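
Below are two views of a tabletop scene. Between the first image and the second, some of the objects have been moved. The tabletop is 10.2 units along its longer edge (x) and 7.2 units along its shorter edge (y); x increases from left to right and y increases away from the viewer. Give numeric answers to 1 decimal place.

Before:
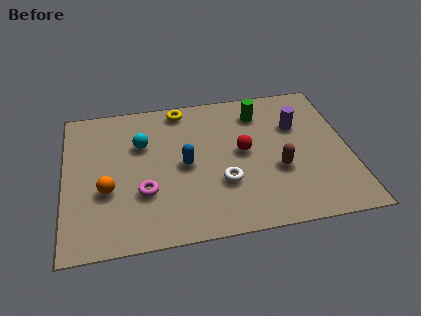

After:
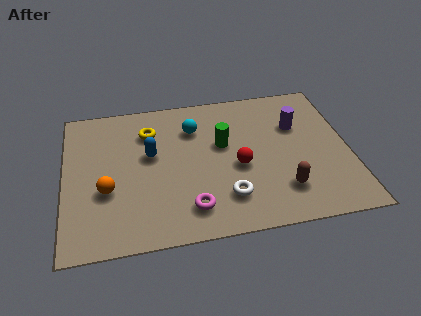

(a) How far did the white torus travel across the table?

0.7

The white torus moved from about (5.6, 2.4) to (5.7, 1.7), a distance of √(0.1² + 0.7²) ≈ 0.7.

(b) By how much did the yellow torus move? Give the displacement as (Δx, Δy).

(-1.2, -1.0)

The yellow torus was at about (4.3, 6.4) and moved to about (3.1, 5.4).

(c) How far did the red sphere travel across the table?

0.7

The red sphere moved from about (6.4, 3.8) to (6.2, 3.1), a distance of √(0.2² + 0.7²) ≈ 0.7.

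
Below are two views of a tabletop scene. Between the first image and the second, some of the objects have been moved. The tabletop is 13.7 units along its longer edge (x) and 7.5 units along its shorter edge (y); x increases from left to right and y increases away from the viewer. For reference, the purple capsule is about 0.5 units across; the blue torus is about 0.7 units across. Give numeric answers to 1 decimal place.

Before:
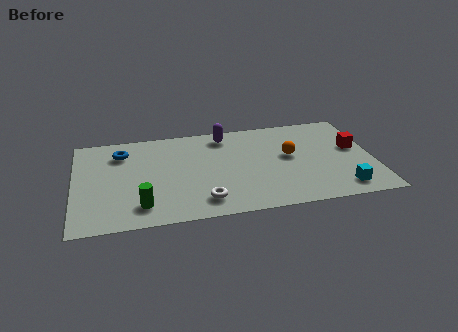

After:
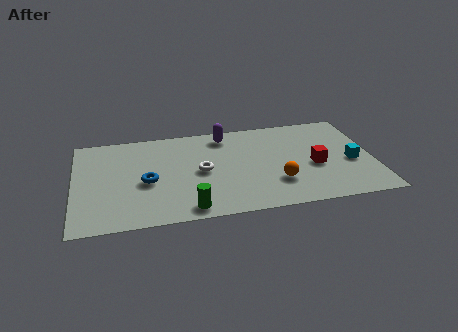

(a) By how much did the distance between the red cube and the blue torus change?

-3.1

They were about 10.8 units apart before and 7.7 after — 3.1 units closer together.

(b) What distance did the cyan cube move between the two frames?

2.1

The cyan cube was near (12.1, 1.2) before and (12.7, 3.2) after, so it travelled √(0.6² + 2.0²) ≈ 2.1 units.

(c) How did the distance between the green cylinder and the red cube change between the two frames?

-4.0

Before: roughly 10.3 units apart; after: 6.3. That's 4.0 units closer together.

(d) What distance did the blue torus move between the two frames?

2.7

The blue torus moved from about (2.2, 5.8) to (3.3, 3.3), a distance of √(1.1² + 2.5²) ≈ 2.7.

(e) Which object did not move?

the purple capsule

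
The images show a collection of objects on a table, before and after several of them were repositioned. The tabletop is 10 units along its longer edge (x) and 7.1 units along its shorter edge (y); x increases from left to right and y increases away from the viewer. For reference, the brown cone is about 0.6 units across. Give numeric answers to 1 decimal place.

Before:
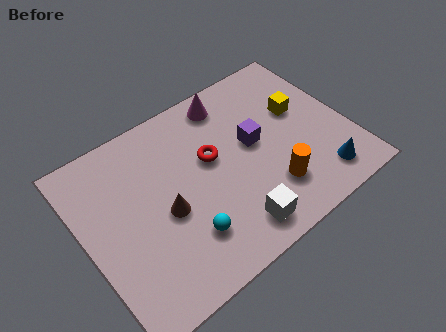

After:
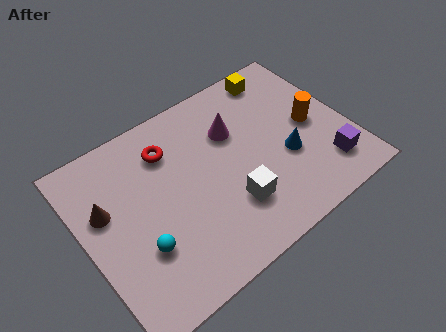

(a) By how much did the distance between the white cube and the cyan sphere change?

+1.6

The distance was about 1.8 in the first image and 3.4 in the second, so they moved 1.6 units further apart.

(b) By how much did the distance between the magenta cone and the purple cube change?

+2.1

The distance was about 2.3 in the first image and 4.4 in the second, so they moved 2.1 units further apart.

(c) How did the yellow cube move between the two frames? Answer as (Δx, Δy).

(-0.4, 1.9)

The yellow cube was at about (8.4, 4.3) and moved to about (8.0, 6.2).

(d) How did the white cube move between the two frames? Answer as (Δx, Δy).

(0.1, 0.9)

The white cube was at about (5.1, 1.1) and moved to about (5.2, 2.0).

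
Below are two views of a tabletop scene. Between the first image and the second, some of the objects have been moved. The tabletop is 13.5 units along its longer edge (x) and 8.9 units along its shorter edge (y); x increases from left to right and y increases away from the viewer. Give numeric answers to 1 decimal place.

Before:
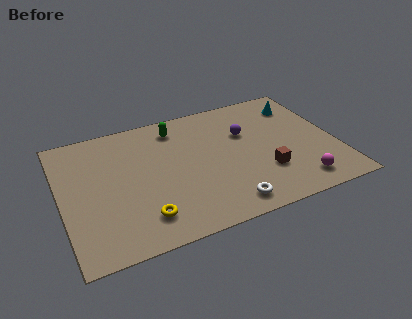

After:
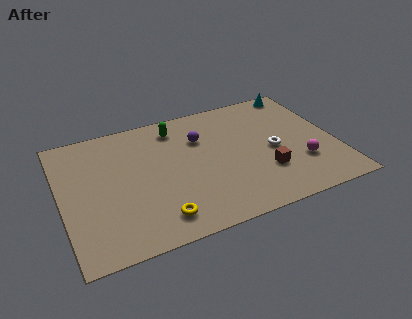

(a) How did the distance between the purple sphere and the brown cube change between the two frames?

+1.3

They were about 3.2 units apart before and 4.5 after — 1.3 units further apart.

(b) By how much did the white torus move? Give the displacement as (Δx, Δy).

(2.7, 2.9)

The white torus was at about (7.7, 1.2) and moved to about (10.4, 4.1).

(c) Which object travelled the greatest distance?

the white torus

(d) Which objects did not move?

the brown cube and the green capsule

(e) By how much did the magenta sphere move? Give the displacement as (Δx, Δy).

(0.3, 1.3)

From the two frames, the magenta sphere sits at roughly (11.3, 1.4) before and (11.6, 2.7) after.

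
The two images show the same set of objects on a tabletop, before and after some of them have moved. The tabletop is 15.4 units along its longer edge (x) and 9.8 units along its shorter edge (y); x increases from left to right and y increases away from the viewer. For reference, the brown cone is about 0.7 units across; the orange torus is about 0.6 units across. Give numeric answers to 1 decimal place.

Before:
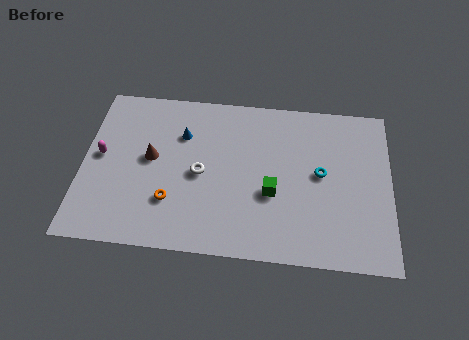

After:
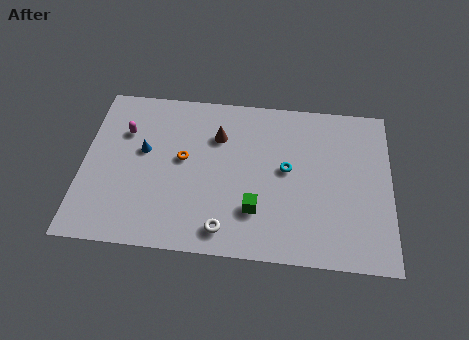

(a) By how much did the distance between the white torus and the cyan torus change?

-1.1

The distance was about 6.0 in the first image and 4.9 in the second, so they moved 1.1 units closer together.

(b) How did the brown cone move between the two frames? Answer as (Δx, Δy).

(3.3, 1.7)

The brown cone was at about (3.4, 5.3) and moved to about (6.7, 7.0).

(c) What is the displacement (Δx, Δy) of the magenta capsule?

(1.1, 1.6)

The magenta capsule was at about (0.9, 5.2) and moved to about (2.0, 6.8).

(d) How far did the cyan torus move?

1.7

From (11.9, 5.2) to (10.2, 5.3), the cyan torus covered √(1.7² + 0.1²) ≈ 1.7 units.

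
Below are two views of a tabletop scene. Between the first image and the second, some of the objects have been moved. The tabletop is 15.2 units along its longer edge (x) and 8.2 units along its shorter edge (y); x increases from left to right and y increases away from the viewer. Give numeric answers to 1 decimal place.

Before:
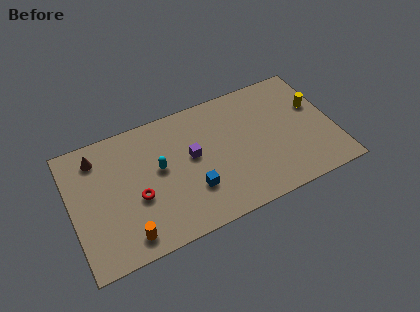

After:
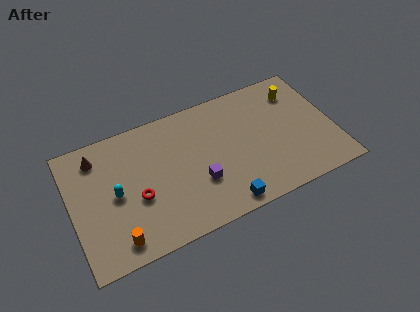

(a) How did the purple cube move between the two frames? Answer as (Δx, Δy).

(0.2, -1.8)

The purple cube was at about (7.0, 4.6) and moved to about (7.2, 2.8).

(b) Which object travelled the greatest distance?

the cyan capsule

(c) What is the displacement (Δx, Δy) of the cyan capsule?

(-2.6, -0.6)

From the two frames, the cyan capsule sits at roughly (5.1, 4.6) before and (2.5, 4.0) after.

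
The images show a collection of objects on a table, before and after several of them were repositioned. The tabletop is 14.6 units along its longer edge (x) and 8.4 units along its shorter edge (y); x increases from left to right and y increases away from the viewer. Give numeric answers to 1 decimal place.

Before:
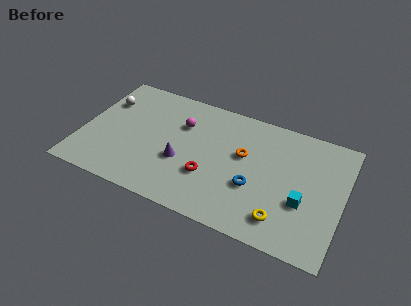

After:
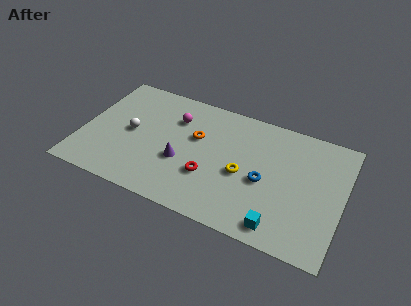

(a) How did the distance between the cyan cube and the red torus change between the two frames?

-0.8

They were about 5.2 units apart before and 4.4 after — 0.8 units closer together.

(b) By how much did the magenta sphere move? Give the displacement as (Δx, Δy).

(-0.4, 0.3)

The magenta sphere was at about (5.4, 5.8) and moved to about (5.0, 6.1).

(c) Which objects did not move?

the red torus and the purple cone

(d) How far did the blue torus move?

0.8

The blue torus was near (9.8, 3.1) before and (10.3, 3.7) after, so it travelled √(0.5² + 0.6²) ≈ 0.8 units.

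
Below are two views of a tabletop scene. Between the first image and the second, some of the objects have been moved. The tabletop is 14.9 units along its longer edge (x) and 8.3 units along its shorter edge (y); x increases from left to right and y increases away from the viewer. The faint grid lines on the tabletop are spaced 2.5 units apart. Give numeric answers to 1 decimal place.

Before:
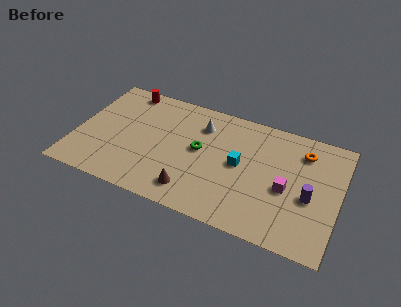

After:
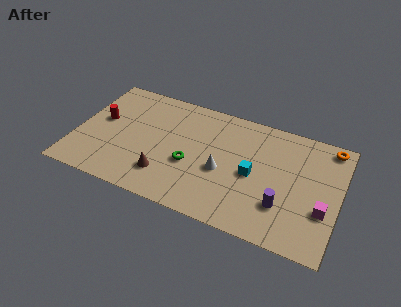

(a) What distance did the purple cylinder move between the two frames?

1.8

From (13.3, 3.5) to (11.9, 2.4), the purple cylinder covered √(1.4² + 1.1²) ≈ 1.8 units.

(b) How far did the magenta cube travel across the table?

2.2

The magenta cube was near (12.0, 3.6) before and (14.1, 2.9) after, so it travelled √(2.1² + 0.7²) ≈ 2.2 units.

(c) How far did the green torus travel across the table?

1.3

From (7.0, 4.5) to (6.6, 3.3), the green torus covered √(0.4² + 1.2²) ≈ 1.3 units.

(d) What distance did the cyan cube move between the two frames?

0.9

The cyan cube was near (9.3, 4.3) before and (10.1, 3.9) after, so it travelled √(0.8² + 0.4²) ≈ 0.9 units.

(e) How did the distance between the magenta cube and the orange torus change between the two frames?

+1.5

The distance was about 3.0 in the first image and 4.5 in the second, so they moved 1.5 units further apart.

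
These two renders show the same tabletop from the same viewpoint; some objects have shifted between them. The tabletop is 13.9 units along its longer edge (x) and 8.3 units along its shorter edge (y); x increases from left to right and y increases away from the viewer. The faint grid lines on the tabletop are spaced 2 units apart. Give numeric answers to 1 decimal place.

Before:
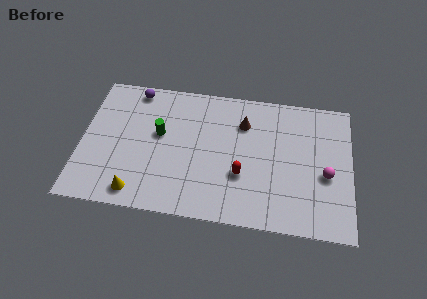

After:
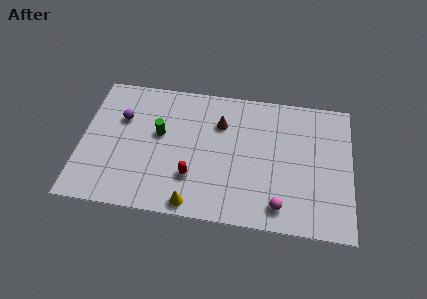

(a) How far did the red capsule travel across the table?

2.5

The red capsule moved from about (8.3, 2.9) to (5.8, 2.4), a distance of √(2.5² + 0.5²) ≈ 2.5.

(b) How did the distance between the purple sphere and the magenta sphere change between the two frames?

-1.4

Before: roughly 10.7 units apart; after: 9.3. That's 1.4 units closer together.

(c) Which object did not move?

the green cylinder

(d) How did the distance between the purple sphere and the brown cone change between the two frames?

-0.7

The distance was about 5.8 in the first image and 5.1 in the second, so they moved 0.7 units closer together.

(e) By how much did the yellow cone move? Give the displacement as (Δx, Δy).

(2.9, -0.3)

The yellow cone started near (3.0, 1.1) and ended near (5.9, 0.8).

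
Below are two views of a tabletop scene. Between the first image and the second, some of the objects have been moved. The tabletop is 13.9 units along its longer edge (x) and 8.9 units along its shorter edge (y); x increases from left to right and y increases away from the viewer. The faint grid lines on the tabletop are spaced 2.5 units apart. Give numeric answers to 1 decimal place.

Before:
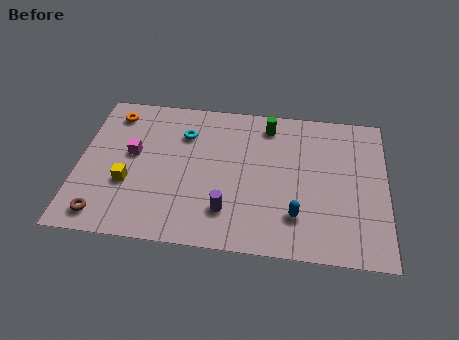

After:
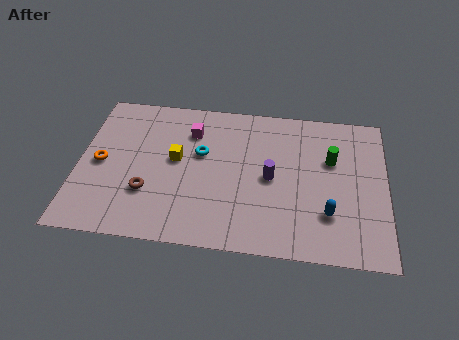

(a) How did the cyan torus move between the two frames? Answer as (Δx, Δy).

(0.8, -1.1)

From the two frames, the cyan torus sits at roughly (4.7, 6.5) before and (5.5, 5.4) after.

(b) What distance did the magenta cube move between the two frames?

3.1

The magenta cube was near (2.4, 5.0) before and (5.0, 6.7) after, so it travelled √(2.6² + 1.7²) ≈ 3.1 units.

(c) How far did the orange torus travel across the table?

3.1

The orange torus was near (1.4, 7.4) before and (1.0, 4.3) after, so it travelled √(0.4² + 3.1²) ≈ 3.1 units.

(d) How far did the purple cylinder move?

2.9

The purple cylinder moved from about (6.8, 2.1) to (8.7, 4.3), a distance of √(1.9² + 2.2²) ≈ 2.9.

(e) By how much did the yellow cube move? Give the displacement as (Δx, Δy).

(2.1, 1.7)

From the two frames, the yellow cube sits at roughly (2.3, 3.2) before and (4.4, 4.9) after.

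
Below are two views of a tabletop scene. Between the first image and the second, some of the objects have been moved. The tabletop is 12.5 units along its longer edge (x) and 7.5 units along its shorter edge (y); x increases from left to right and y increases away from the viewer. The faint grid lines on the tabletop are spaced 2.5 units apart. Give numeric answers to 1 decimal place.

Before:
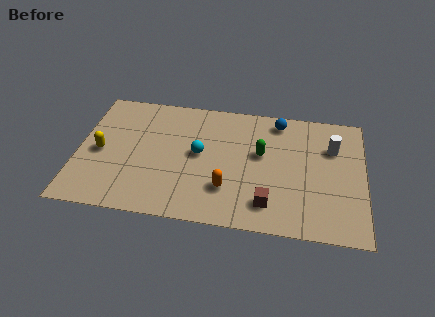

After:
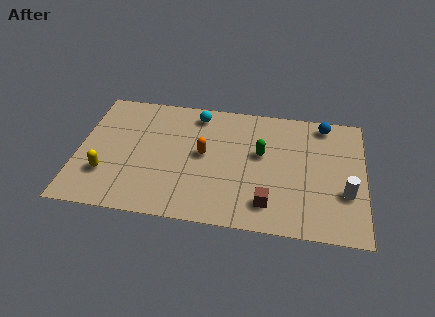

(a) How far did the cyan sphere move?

2.4

The cyan sphere moved from about (5.3, 4.0) to (5.1, 6.4), a distance of √(0.2² + 2.4²) ≈ 2.4.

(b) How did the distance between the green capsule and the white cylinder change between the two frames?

+0.9

The distance was about 3.2 in the first image and 4.1 in the second, so they moved 0.9 units further apart.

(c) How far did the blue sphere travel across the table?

2.0

The blue sphere was near (8.7, 6.5) before and (10.7, 6.6) after, so it travelled √(2.0² + 0.1²) ≈ 2.0 units.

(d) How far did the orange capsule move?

2.2

The orange capsule was near (6.6, 2.1) before and (5.5, 4.0) after, so it travelled √(1.1² + 1.9²) ≈ 2.2 units.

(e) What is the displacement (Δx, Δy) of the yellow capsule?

(0.3, -1.3)

From the two frames, the yellow capsule sits at roughly (1.0, 3.5) before and (1.3, 2.2) after.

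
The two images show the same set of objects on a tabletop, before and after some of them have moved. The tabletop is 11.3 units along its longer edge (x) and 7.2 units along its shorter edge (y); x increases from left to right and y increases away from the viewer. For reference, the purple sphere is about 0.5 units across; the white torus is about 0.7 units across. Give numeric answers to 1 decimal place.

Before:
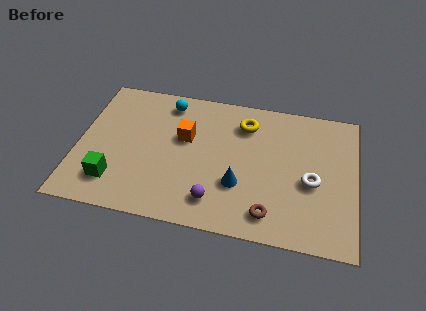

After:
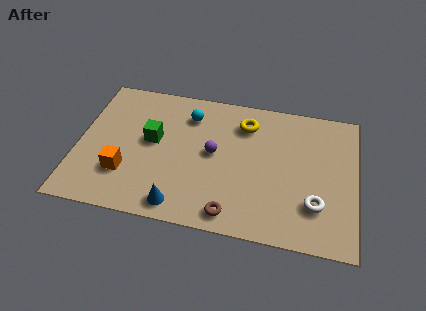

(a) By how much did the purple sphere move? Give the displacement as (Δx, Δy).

(-0.2, 2.4)

The purple sphere started near (5.7, 1.4) and ended near (5.5, 3.8).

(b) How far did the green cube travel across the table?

2.8

From (1.6, 1.6) to (3.0, 4.0), the green cube covered √(1.4² + 2.4²) ≈ 2.8 units.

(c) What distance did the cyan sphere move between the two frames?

1.0

The cyan sphere was near (3.5, 6.1) before and (4.4, 5.6) after, so it travelled √(0.9² + 0.5²) ≈ 1.0 units.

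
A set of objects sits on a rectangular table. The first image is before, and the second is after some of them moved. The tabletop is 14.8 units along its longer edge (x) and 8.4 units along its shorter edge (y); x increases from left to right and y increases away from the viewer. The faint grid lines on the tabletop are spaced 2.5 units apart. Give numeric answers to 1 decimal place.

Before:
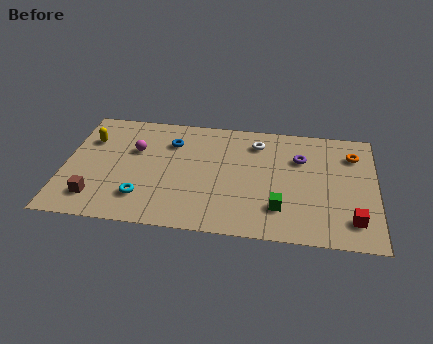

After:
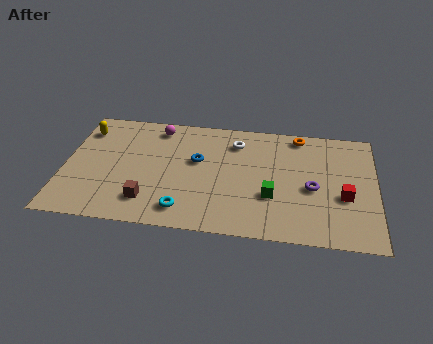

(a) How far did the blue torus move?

1.8

The blue torus moved from about (5.0, 6.2) to (6.3, 5.0), a distance of √(1.3² + 1.2²) ≈ 1.8.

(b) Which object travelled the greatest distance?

the orange torus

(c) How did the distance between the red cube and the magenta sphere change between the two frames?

-1.2

The distance was about 11.0 in the first image and 9.8 in the second, so they moved 1.2 units closer together.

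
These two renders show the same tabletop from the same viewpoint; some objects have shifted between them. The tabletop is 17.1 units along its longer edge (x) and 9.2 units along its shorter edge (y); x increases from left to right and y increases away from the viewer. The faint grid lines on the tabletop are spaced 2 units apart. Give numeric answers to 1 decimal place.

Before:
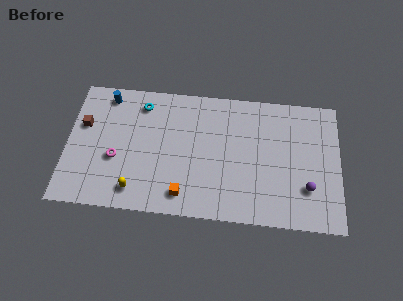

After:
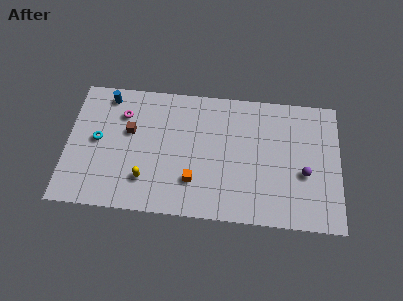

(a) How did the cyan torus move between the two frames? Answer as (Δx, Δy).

(-2.7, -2.8)

The cyan torus was at about (4.6, 7.6) and moved to about (1.9, 4.8).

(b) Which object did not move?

the blue cylinder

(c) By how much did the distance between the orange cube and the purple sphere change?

-0.8

Before: roughly 7.8 units apart; after: 7.0. That's 0.8 units closer together.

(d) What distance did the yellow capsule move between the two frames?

1.0

From (4.4, 1.5) to (5.0, 2.3), the yellow capsule covered √(0.6² + 0.8²) ≈ 1.0 units.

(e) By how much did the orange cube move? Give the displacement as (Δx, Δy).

(0.6, 1.0)

The orange cube was at about (7.4, 1.5) and moved to about (8.0, 2.5).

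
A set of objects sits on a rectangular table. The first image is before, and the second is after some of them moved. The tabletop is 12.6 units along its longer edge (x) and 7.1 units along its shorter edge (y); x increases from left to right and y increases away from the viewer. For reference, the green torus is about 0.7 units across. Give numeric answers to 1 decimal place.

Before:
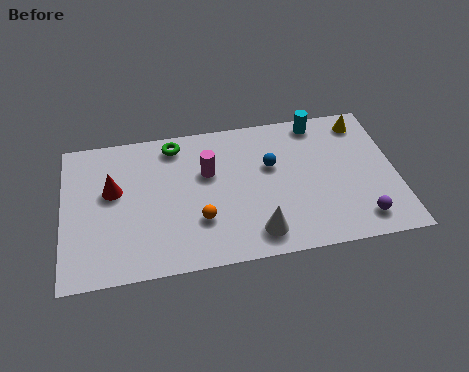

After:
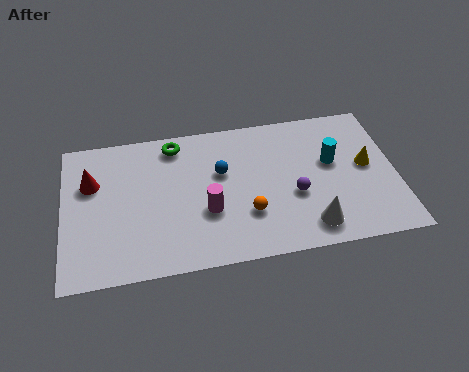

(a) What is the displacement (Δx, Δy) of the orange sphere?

(1.8, 0.0)

The orange sphere started near (5.1, 2.2) and ended near (6.9, 2.2).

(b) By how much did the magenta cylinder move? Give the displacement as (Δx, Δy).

(-0.1, -1.9)

The magenta cylinder started near (5.5, 4.5) and ended near (5.4, 2.6).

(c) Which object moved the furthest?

the purple sphere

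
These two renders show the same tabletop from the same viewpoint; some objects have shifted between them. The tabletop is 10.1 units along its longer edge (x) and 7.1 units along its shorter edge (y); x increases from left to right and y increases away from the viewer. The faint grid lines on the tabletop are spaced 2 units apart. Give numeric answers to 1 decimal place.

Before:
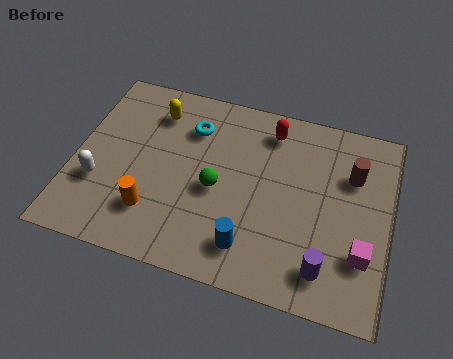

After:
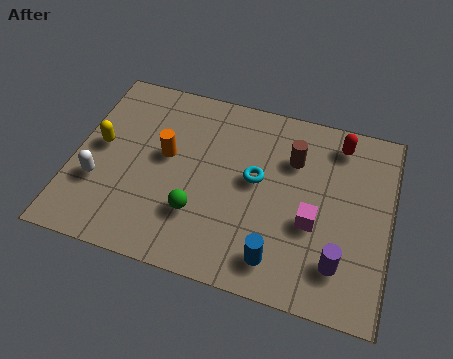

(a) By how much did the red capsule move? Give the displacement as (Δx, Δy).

(2.2, 0.1)

The red capsule was at about (6.1, 5.9) and moved to about (8.3, 6.0).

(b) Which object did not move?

the white capsule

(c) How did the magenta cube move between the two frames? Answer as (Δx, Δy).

(-1.6, 0.7)

The magenta cube started near (9.3, 2.1) and ended near (7.7, 2.8).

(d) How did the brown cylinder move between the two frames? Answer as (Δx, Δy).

(-1.9, 0.1)

From the two frames, the brown cylinder sits at roughly (8.8, 4.9) before and (6.9, 5.0) after.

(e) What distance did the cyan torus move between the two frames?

2.6

The cyan torus was near (3.6, 5.3) before and (5.8, 3.9) after, so it travelled √(2.2² + 1.4²) ≈ 2.6 units.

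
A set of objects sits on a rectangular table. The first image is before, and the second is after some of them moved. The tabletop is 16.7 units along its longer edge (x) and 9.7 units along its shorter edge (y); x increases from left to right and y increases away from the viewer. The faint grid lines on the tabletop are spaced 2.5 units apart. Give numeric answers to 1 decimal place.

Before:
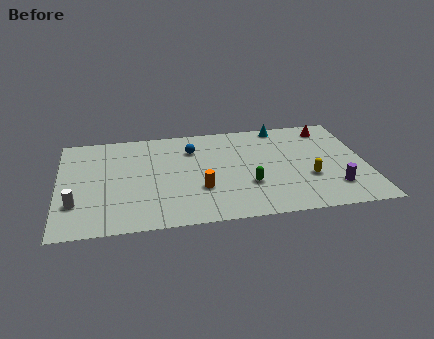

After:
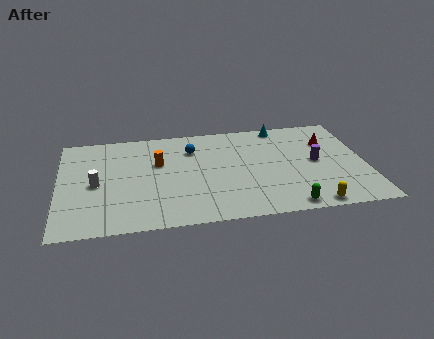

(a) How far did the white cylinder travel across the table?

2.0

The white cylinder moved from about (0.9, 2.8) to (2.0, 4.5), a distance of √(1.1² + 1.7²) ≈ 2.0.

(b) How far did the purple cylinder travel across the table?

2.7

The purple cylinder was near (14.8, 2.3) before and (14.0, 4.9) after, so it travelled √(0.8² + 2.6²) ≈ 2.7 units.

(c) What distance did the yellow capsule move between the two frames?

2.6

The yellow capsule was near (13.5, 3.4) before and (13.5, 0.8) after, so it travelled √(0.0² + 2.6²) ≈ 2.6 units.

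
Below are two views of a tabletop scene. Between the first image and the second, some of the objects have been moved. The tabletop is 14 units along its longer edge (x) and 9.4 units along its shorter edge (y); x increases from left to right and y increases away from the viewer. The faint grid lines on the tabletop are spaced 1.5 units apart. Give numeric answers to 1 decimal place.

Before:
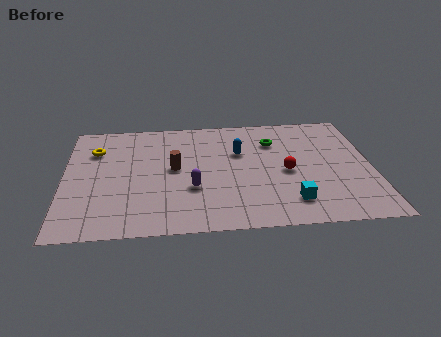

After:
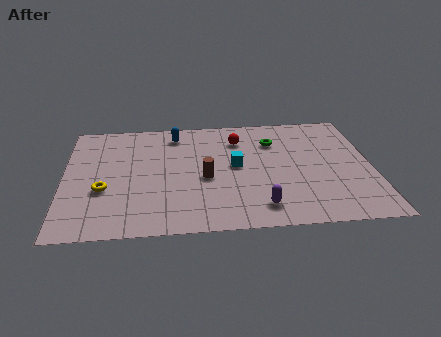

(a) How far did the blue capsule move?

3.4

The blue capsule moved from about (8.0, 6.1) to (5.1, 7.9), a distance of √(2.9² + 1.8²) ≈ 3.4.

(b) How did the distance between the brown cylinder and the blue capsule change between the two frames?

+0.8

The distance was about 3.2 in the first image and 4.0 in the second, so they moved 0.8 units further apart.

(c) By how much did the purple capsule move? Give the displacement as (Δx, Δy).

(3.0, -1.7)

The purple capsule was at about (5.8, 3.3) and moved to about (8.8, 1.6).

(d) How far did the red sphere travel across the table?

3.6

From (10.1, 4.3) to (8.0, 7.2), the red sphere covered √(2.1² + 2.9²) ≈ 3.6 units.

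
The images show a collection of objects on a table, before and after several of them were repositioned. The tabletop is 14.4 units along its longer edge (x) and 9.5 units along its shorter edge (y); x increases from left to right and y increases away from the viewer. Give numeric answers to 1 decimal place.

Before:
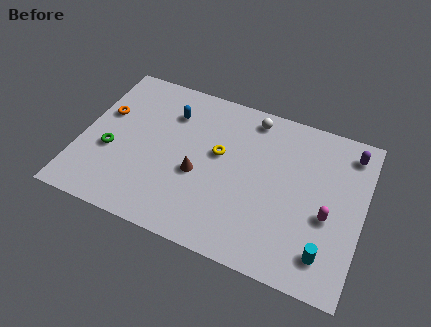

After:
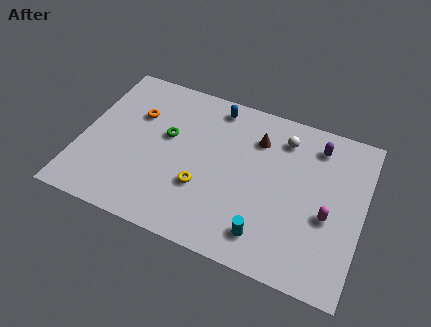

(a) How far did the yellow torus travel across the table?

2.4

The yellow torus moved from about (7.0, 5.5) to (6.4, 3.2), a distance of √(0.6² + 2.3²) ≈ 2.4.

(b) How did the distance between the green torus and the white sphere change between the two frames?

-2.1

Before: roughly 8.2 units apart; after: 6.1. That's 2.1 units closer together.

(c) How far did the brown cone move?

4.2

The brown cone was near (6.1, 3.9) before and (8.8, 7.1) after, so it travelled √(2.7² + 3.2²) ≈ 4.2 units.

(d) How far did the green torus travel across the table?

3.3

The green torus was near (1.6, 3.7) before and (4.3, 5.6) after, so it travelled √(2.7² + 1.9²) ≈ 3.3 units.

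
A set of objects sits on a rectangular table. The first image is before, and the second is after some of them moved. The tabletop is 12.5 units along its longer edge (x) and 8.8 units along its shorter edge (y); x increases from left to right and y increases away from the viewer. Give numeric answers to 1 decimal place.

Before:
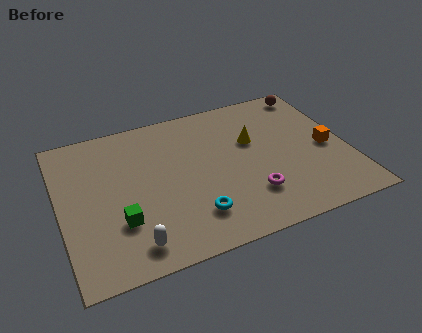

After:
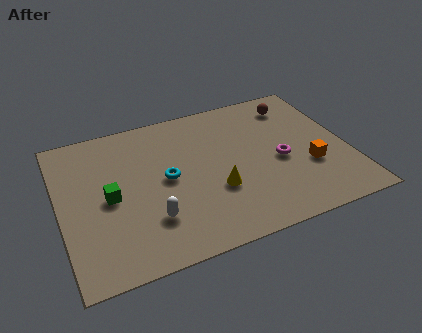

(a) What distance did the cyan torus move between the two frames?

2.7

From (5.5, 2.0) to (4.6, 4.5), the cyan torus covered √(0.9² + 2.5²) ≈ 2.7 units.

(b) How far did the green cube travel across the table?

1.5

The green cube moved from about (2.4, 2.7) to (2.1, 4.2), a distance of √(0.3² + 1.5²) ≈ 1.5.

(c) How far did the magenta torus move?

2.2

The magenta torus moved from about (8.0, 2.3) to (9.5, 3.9), a distance of √(1.5² + 1.6²) ≈ 2.2.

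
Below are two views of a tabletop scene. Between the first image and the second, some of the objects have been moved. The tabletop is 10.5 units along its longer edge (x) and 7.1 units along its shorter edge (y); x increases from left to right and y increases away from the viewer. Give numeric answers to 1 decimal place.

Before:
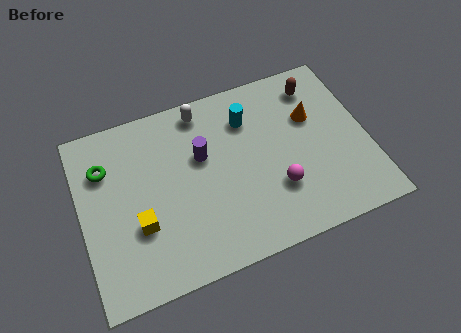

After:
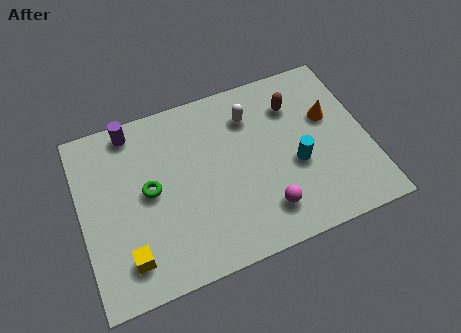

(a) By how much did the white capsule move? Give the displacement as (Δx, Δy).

(1.7, -0.8)

The white capsule started near (4.7, 6.2) and ended near (6.4, 5.4).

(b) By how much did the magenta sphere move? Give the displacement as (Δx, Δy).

(-0.5, -0.7)

The magenta sphere was at about (7.0, 2.2) and moved to about (6.5, 1.5).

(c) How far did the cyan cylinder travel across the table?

2.8

The cyan cylinder moved from about (6.3, 5.3) to (7.8, 2.9), a distance of √(1.5² + 2.4²) ≈ 2.8.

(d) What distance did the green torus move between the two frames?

2.1

The green torus was near (1.0, 5.1) before and (2.5, 3.7) after, so it travelled √(1.5² + 1.4²) ≈ 2.1 units.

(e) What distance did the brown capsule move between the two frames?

1.0

The brown capsule moved from about (8.9, 5.8) to (8.0, 5.3), a distance of √(0.9² + 0.5²) ≈ 1.0.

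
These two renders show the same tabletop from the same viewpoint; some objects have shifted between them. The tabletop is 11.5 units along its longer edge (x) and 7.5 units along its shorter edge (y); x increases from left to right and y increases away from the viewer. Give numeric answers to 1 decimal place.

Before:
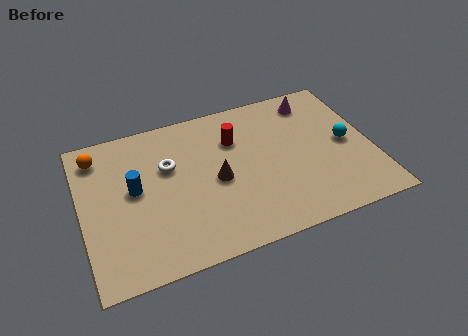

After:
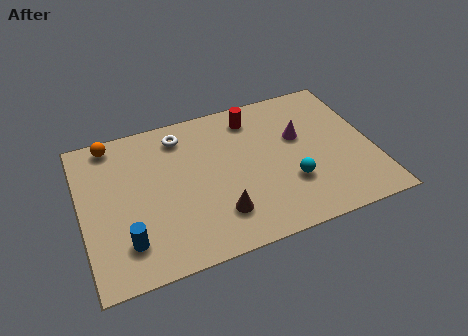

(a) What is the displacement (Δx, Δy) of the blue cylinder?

(-0.5, -2.4)

From the two frames, the blue cylinder sits at roughly (2.1, 4.1) before and (1.6, 1.7) after.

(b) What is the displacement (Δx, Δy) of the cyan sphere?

(-2.4, -1.3)

The cyan sphere was at about (10.5, 3.7) and moved to about (8.1, 2.4).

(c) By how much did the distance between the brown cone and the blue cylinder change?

+0.3

The distance was about 3.3 in the first image and 3.6 in the second, so they moved 0.3 units further apart.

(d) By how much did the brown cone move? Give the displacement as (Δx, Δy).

(-0.1, -1.7)

From the two frames, the brown cone sits at roughly (5.3, 3.5) before and (5.2, 1.8) after.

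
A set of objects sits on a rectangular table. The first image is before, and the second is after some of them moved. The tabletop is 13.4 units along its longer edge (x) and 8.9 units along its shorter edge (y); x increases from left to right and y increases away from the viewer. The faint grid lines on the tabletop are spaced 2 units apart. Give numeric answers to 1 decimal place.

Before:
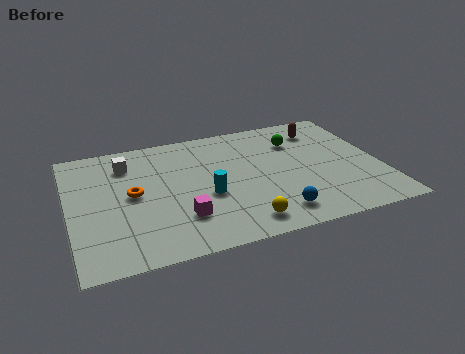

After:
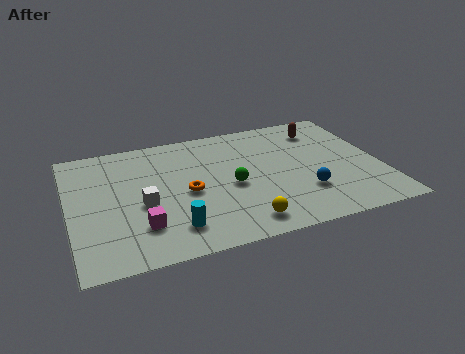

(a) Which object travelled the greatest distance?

the green sphere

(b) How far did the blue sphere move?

1.8

The blue sphere was near (8.5, 1.5) before and (9.9, 2.6) after, so it travelled √(1.4² + 1.1²) ≈ 1.8 units.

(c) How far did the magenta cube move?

1.7

From (4.6, 2.4) to (2.9, 2.3), the magenta cube covered √(1.7² + 0.1²) ≈ 1.7 units.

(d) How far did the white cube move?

3.1

The white cube was near (2.6, 6.9) before and (3.1, 3.8) after, so it travelled √(0.5² + 3.1²) ≈ 3.1 units.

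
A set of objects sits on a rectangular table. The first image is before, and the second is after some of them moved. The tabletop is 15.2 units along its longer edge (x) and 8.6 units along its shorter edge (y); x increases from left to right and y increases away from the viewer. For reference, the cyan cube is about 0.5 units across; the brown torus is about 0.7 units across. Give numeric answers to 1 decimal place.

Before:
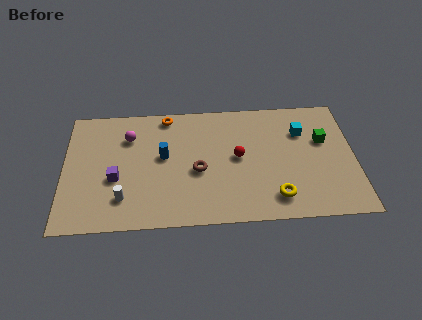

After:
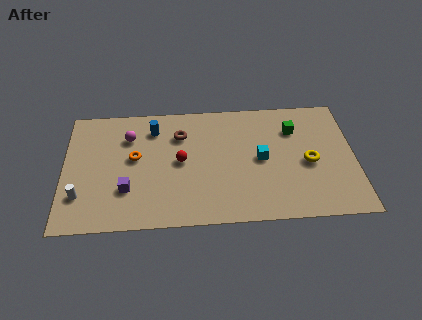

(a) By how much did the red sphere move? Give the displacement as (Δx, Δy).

(-3.0, -0.1)

From the two frames, the red sphere sits at roughly (9.1, 4.5) before and (6.1, 4.4) after.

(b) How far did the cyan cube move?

2.8

From (12.5, 6.1) to (10.3, 4.3), the cyan cube covered √(2.2² + 1.8²) ≈ 2.8 units.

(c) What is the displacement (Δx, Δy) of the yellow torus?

(1.8, 2.3)

From the two frames, the yellow torus sits at roughly (11.0, 1.6) before and (12.8, 3.9) after.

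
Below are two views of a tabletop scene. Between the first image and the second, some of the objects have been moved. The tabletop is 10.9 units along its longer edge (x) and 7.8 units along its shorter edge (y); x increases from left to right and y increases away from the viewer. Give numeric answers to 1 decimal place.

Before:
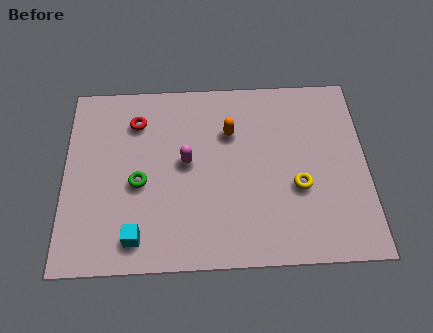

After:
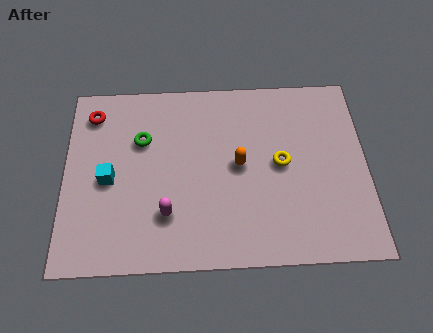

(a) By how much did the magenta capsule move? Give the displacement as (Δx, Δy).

(-0.7, -2.1)

From the two frames, the magenta capsule sits at roughly (4.4, 4.2) before and (3.7, 2.1) after.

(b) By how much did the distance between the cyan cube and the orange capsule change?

-0.7

Before: roughly 5.4 units apart; after: 4.7. That's 0.7 units closer together.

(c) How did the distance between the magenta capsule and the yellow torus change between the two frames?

+0.3

The distance was about 4.2 in the first image and 4.5 in the second, so they moved 0.3 units further apart.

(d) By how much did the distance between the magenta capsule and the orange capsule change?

+1.2

They were about 2.0 units apart before and 3.2 after — 1.2 units further apart.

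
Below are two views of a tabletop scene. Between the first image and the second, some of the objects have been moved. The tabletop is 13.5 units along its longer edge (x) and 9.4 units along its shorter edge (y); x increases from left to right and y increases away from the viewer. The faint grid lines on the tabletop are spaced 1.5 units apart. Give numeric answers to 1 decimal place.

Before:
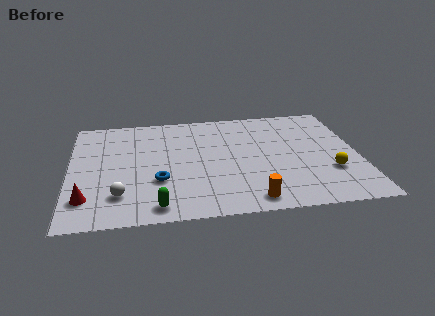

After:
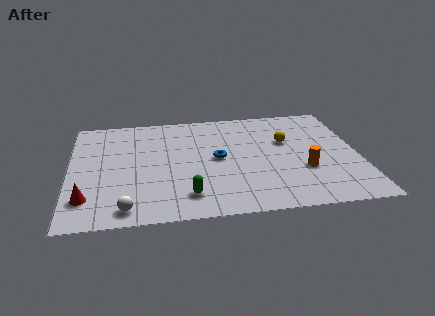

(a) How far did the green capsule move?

1.6

From (4.0, 1.1) to (5.4, 1.8), the green capsule covered √(1.4² + 0.7²) ≈ 1.6 units.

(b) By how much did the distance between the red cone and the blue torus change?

+3.2

The distance was about 3.5 in the first image and 6.7 in the second, so they moved 3.2 units further apart.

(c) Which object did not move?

the red cone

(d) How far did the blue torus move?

3.2

The blue torus moved from about (4.1, 3.2) to (6.9, 4.8), a distance of √(2.8² + 1.6²) ≈ 3.2.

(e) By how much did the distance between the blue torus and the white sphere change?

+3.6

The distance was about 2.1 in the first image and 5.7 in the second, so they moved 3.6 units further apart.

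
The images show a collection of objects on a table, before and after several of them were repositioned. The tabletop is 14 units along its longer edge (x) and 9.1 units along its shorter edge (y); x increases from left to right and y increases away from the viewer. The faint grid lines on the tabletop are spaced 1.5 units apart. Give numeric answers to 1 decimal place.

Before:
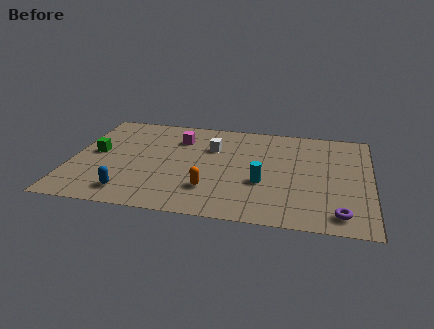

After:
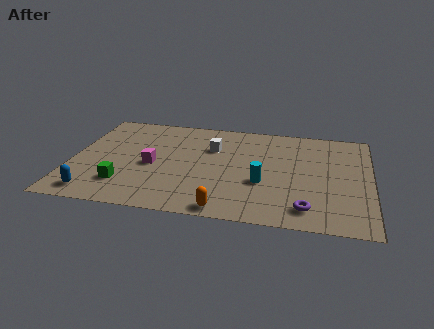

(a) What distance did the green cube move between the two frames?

3.0

The green cube was near (1.1, 4.8) before and (2.6, 2.2) after, so it travelled √(1.5² + 2.6²) ≈ 3.0 units.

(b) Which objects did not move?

the white cube and the cyan cylinder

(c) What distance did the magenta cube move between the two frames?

2.9

The magenta cube was near (4.9, 6.8) before and (3.8, 4.1) after, so it travelled √(1.1² + 2.7²) ≈ 2.9 units.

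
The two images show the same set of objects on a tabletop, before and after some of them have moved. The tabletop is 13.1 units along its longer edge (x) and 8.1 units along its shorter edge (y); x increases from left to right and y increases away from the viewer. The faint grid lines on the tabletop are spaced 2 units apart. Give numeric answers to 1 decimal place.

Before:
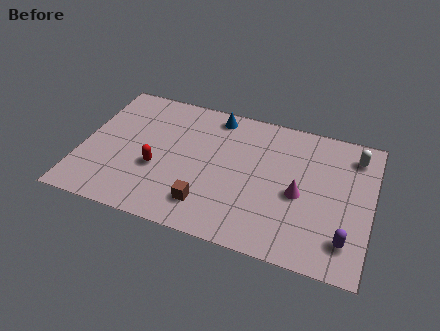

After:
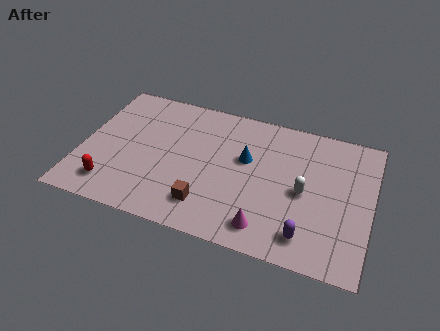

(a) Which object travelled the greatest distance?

the white capsule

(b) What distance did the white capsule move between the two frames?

3.5

The white capsule moved from about (12.2, 6.6) to (10.1, 3.8), a distance of √(2.1² + 2.8²) ≈ 3.5.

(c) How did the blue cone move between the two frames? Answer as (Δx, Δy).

(1.6, -2.2)

The blue cone started near (5.8, 7.1) and ended near (7.4, 4.9).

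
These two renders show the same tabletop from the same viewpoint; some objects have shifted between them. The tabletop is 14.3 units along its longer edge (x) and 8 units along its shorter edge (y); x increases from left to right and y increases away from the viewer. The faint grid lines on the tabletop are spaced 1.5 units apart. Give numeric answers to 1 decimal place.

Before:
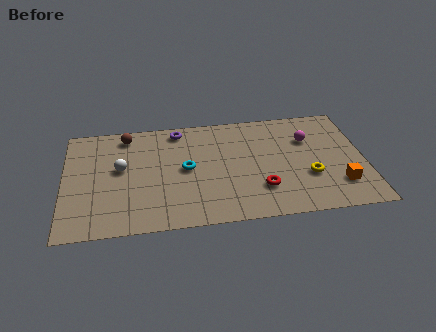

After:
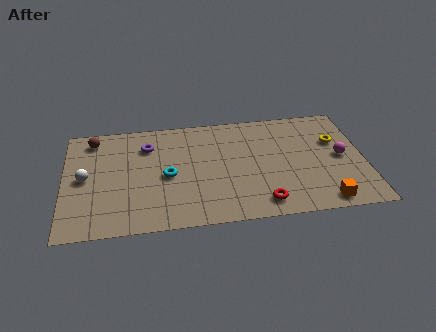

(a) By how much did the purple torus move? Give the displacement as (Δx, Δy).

(-1.5, -1.0)

The purple torus was at about (5.5, 7.0) and moved to about (4.0, 6.0).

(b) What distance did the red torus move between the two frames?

1.0

From (9.3, 2.2) to (9.3, 1.2), the red torus covered √(0.0² + 1.0²) ≈ 1.0 units.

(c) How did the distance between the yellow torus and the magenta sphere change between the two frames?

-1.5

The distance was about 2.7 in the first image and 1.2 in the second, so they moved 1.5 units closer together.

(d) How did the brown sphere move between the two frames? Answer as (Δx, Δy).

(-1.6, -0.1)

The brown sphere started near (3.0, 6.9) and ended near (1.4, 6.8).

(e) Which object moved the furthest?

the yellow torus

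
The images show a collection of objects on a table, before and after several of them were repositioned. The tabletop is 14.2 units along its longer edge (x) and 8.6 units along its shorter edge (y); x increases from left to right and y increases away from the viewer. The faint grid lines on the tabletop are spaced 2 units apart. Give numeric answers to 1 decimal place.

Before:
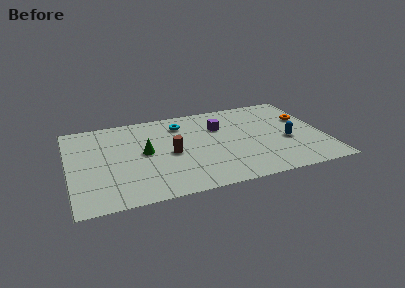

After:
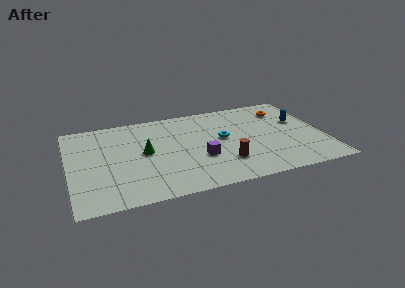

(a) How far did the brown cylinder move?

3.4

From (5.6, 4.0) to (8.5, 2.3), the brown cylinder covered √(2.9² + 1.7²) ≈ 3.4 units.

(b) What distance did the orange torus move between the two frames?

1.6

From (13.3, 5.5) to (12.3, 6.7), the orange torus covered √(1.0² + 1.2²) ≈ 1.6 units.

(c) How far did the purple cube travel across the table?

3.1

The purple cube moved from about (8.5, 5.9) to (7.2, 3.1), a distance of √(1.3² + 2.8²) ≈ 3.1.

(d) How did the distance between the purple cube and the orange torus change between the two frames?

+1.4

They were about 4.8 units apart before and 6.2 after — 1.4 units further apart.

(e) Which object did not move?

the green cone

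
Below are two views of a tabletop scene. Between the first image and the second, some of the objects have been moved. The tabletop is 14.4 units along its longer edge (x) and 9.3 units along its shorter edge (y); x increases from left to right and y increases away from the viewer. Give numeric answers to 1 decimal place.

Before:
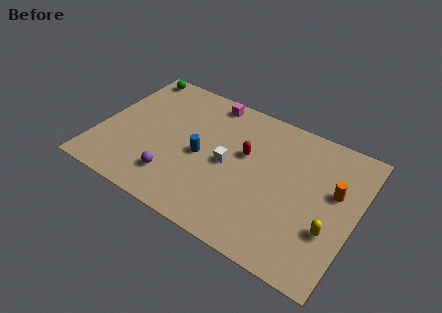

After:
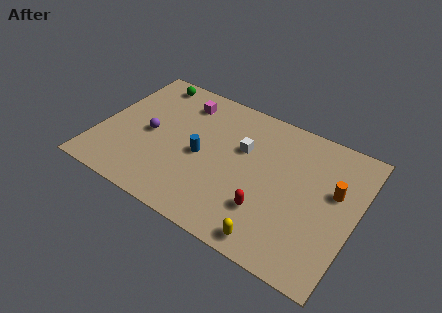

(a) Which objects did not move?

the blue cylinder and the orange cylinder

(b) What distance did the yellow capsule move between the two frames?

3.5

The yellow capsule was near (13.2, 3.1) before and (10.4, 1.0) after, so it travelled √(2.8² + 2.1²) ≈ 3.5 units.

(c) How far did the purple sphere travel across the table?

2.9

The purple sphere was near (4.6, 2.1) before and (2.8, 4.4) after, so it travelled √(1.8² + 2.3²) ≈ 2.9 units.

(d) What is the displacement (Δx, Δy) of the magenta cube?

(-1.4, -0.8)

The magenta cube started near (5.6, 8.3) and ended near (4.2, 7.5).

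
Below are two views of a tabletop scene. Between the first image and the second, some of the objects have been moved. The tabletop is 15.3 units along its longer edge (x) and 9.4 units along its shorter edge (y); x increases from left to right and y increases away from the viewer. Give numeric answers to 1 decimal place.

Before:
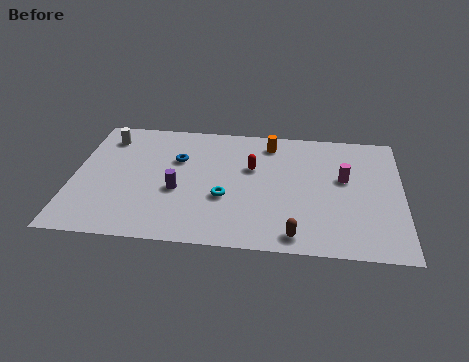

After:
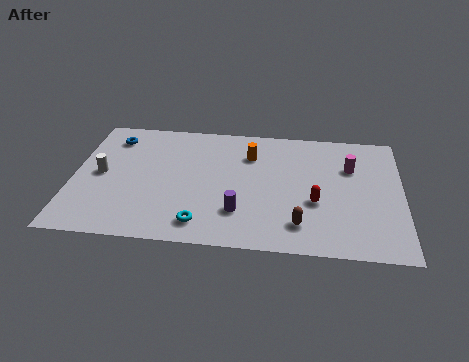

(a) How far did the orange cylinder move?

1.3

The orange cylinder moved from about (9.1, 7.9) to (8.2, 6.9), a distance of √(0.9² + 1.0²) ≈ 1.3.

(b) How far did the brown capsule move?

0.8

From (10.4, 1.1) to (10.6, 1.9), the brown capsule covered √(0.2² + 0.8²) ≈ 0.8 units.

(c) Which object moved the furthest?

the red capsule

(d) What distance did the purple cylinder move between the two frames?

3.2

The purple cylinder was near (4.9, 3.8) before and (7.8, 2.5) after, so it travelled √(2.9² + 1.3²) ≈ 3.2 units.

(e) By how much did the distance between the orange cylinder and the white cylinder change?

-0.5

Before: roughly 7.7 units apart; after: 7.2. That's 0.5 units closer together.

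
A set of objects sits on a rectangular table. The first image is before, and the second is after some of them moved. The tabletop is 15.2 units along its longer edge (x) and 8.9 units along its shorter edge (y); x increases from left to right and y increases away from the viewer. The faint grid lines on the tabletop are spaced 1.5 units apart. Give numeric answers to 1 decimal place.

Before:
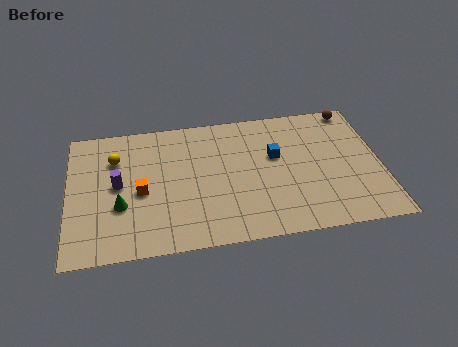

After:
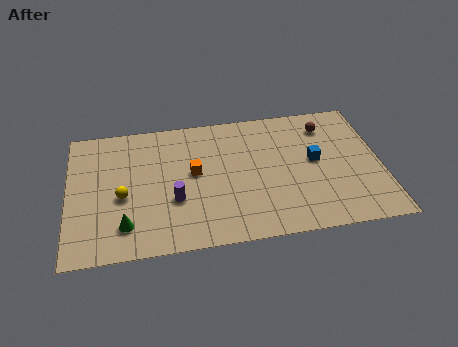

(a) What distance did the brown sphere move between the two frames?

1.7

The brown sphere was near (14.1, 8.1) before and (12.7, 7.1) after, so it travelled √(1.4² + 1.0²) ≈ 1.7 units.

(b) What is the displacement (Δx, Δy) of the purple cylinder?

(2.7, -1.4)

From the two frames, the purple cylinder sits at roughly (2.4, 4.6) before and (5.1, 3.2) after.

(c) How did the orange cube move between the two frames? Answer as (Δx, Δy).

(2.6, 0.9)

The orange cube was at about (3.5, 4.0) and moved to about (6.1, 4.9).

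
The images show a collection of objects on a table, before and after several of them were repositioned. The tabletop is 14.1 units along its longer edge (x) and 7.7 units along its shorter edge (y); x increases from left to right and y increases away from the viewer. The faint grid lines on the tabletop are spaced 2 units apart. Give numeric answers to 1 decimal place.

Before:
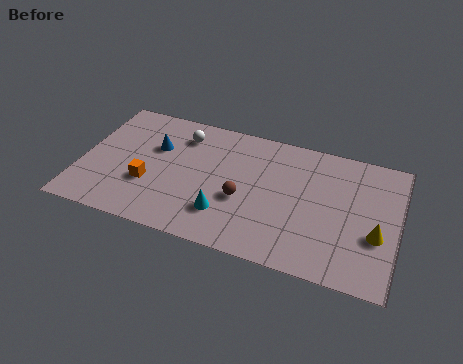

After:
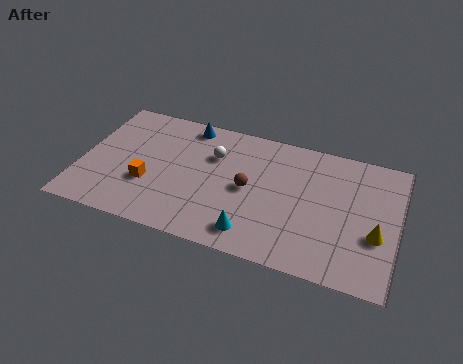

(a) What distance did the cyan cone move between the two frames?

1.5

The cyan cone was near (6.6, 2.0) before and (7.9, 1.3) after, so it travelled √(1.3² + 0.7²) ≈ 1.5 units.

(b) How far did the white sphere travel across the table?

1.7

From (4.3, 6.1) to (5.8, 5.3), the white sphere covered √(1.5² + 0.8²) ≈ 1.7 units.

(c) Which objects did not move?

the yellow cone and the orange cube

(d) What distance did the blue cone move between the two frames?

2.2

The blue cone moved from about (3.2, 5.0) to (4.5, 6.8), a distance of √(1.3² + 1.8²) ≈ 2.2.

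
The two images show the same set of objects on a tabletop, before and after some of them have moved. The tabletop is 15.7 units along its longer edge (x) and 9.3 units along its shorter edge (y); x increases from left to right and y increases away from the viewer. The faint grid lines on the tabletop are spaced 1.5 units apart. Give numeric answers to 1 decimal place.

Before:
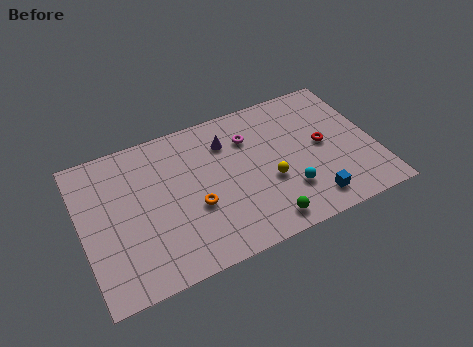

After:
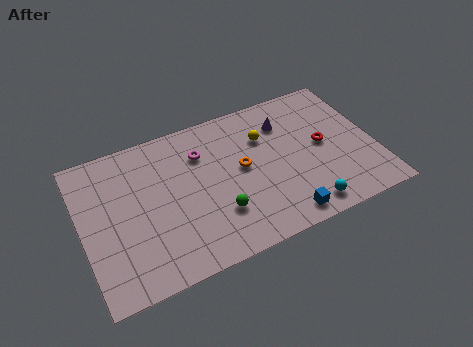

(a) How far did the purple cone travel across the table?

3.2

From (8.0, 7.0) to (11.2, 7.0), the purple cone covered √(3.2² + 0.0²) ≈ 3.2 units.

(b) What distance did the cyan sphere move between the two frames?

1.6

The cyan sphere moved from about (10.8, 2.6) to (11.5, 1.2), a distance of √(0.7² + 1.4²) ≈ 1.6.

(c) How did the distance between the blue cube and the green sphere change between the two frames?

+1.1

The distance was about 2.6 in the first image and 3.7 in the second, so they moved 1.1 units further apart.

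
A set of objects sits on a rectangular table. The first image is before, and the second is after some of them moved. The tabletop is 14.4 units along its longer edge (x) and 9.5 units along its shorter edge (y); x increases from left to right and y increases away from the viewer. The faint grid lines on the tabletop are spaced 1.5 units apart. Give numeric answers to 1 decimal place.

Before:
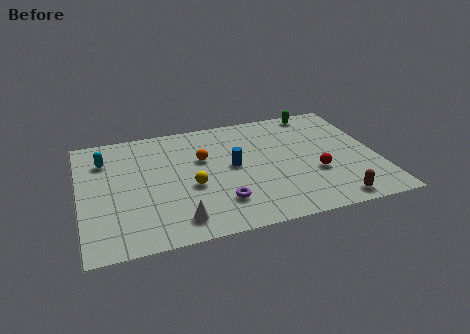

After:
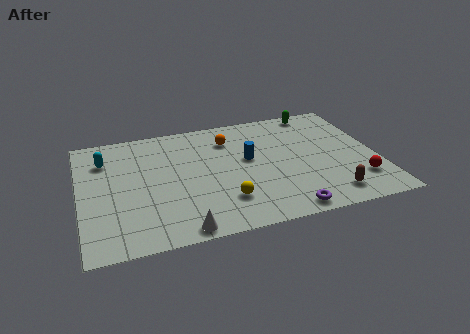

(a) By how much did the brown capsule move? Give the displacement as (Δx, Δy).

(-0.1, 0.5)

The brown capsule started near (11.9, 1.0) and ended near (11.8, 1.5).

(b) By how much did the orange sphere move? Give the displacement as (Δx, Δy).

(1.4, 1.3)

From the two frames, the orange sphere sits at roughly (6.0, 6.0) before and (7.4, 7.3) after.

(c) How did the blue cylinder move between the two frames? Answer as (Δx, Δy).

(0.8, 0.4)

The blue cylinder started near (7.4, 5.0) and ended near (8.2, 5.4).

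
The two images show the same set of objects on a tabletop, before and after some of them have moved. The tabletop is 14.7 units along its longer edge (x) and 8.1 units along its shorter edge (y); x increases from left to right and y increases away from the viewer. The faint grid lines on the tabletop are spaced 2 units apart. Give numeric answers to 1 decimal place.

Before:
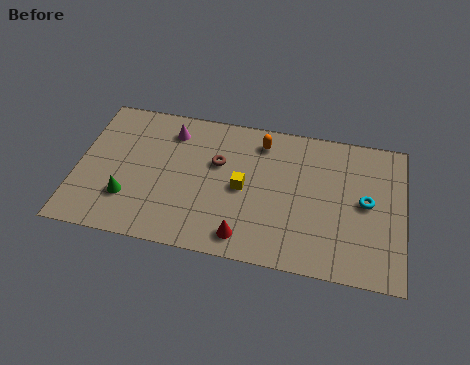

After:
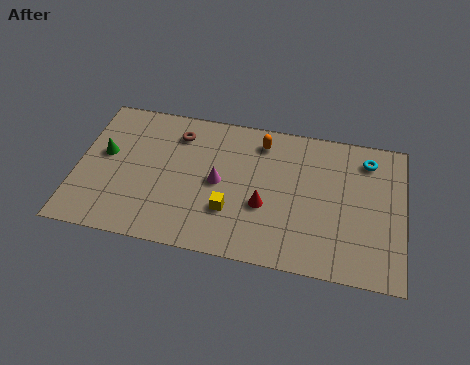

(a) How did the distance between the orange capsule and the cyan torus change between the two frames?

-0.6

They were about 5.4 units apart before and 4.8 after — 0.6 units closer together.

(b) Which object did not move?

the orange capsule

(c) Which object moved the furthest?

the magenta cone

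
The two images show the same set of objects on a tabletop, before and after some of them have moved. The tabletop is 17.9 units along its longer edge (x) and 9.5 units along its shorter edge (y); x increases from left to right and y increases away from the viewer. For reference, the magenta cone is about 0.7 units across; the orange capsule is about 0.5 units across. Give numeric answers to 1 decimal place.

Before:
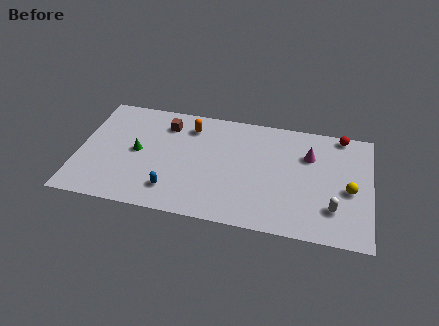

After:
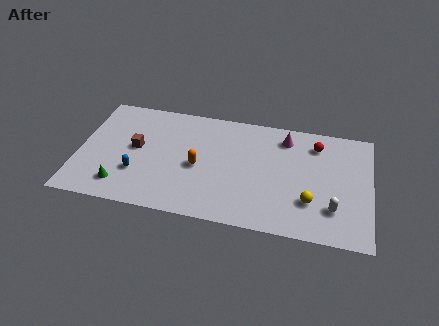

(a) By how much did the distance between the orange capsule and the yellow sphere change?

-3.4

They were about 10.5 units apart before and 7.1 after — 3.4 units closer together.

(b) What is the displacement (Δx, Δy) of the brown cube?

(-1.7, -2.4)

The brown cube started near (5.2, 7.5) and ended near (3.5, 5.1).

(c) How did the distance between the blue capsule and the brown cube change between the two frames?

-3.4

The distance was about 5.5 in the first image and 2.1 in the second, so they moved 3.4 units closer together.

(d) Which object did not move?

the white capsule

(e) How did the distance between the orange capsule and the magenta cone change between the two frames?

-1.2

Before: roughly 7.5 units apart; after: 6.3. That's 1.2 units closer together.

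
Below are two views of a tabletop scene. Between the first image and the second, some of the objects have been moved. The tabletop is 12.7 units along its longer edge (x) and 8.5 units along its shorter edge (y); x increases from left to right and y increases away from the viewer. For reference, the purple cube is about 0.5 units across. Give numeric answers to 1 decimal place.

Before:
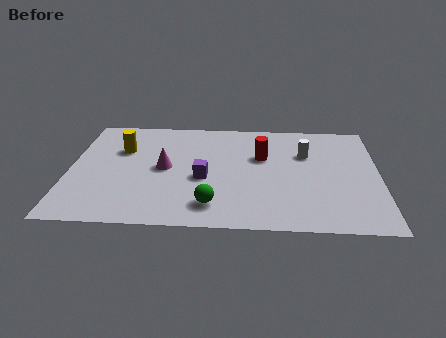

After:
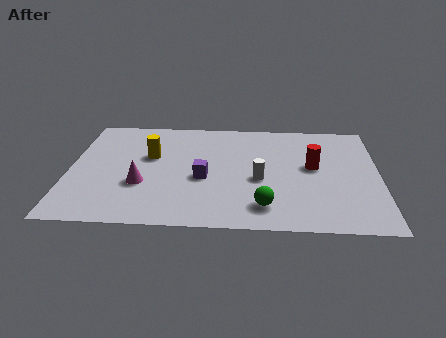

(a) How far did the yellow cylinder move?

1.3

From (2.1, 5.7) to (3.3, 5.2), the yellow cylinder covered √(1.2² + 0.5²) ≈ 1.3 units.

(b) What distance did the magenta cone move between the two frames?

1.6

From (3.9, 4.3) to (3.0, 3.0), the magenta cone covered √(0.9² + 1.3²) ≈ 1.6 units.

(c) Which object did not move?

the purple cube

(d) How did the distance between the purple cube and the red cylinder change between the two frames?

+1.6

The distance was about 3.0 in the first image and 4.6 in the second, so they moved 1.6 units further apart.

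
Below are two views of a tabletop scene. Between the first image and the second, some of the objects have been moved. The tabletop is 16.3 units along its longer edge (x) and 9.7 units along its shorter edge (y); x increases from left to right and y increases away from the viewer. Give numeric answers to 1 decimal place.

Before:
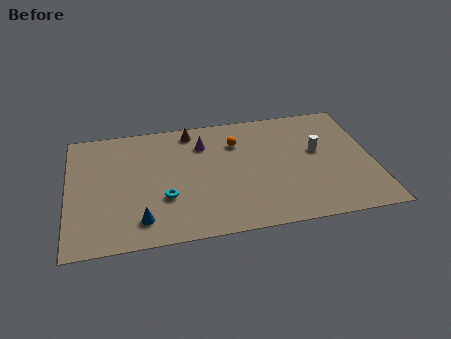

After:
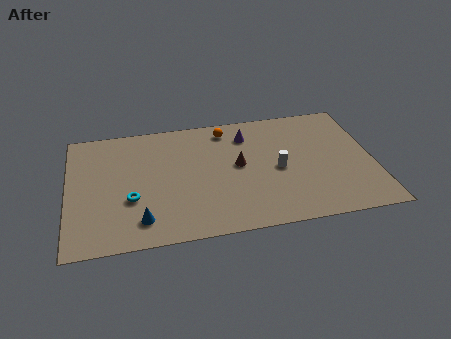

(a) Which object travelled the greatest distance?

the brown cone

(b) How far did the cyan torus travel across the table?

1.8

From (5.1, 3.3) to (3.3, 3.5), the cyan torus covered √(1.8² + 0.2²) ≈ 1.8 units.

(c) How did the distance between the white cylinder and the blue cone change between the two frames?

-2.4

The distance was about 10.3 in the first image and 7.9 in the second, so they moved 2.4 units closer together.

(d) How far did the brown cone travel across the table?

4.1

The brown cone was near (6.7, 8.5) before and (9.1, 5.2) after, so it travelled √(2.4² + 3.3²) ≈ 4.1 units.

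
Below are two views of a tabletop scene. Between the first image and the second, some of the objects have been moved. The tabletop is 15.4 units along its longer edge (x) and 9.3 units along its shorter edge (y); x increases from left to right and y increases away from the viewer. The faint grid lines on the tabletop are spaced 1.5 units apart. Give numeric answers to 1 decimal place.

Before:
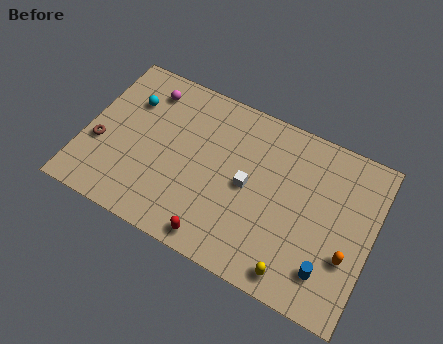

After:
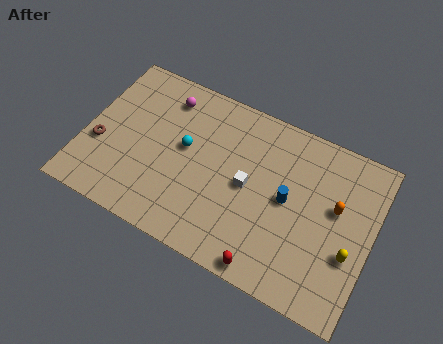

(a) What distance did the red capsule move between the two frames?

2.8

From (7.6, 1.0) to (10.4, 0.8), the red capsule covered √(2.8² + 0.2²) ≈ 2.8 units.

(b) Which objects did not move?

the brown torus and the white cube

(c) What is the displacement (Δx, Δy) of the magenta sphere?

(1.0, 0.0)

From the two frames, the magenta sphere sits at roughly (2.9, 7.6) before and (3.9, 7.6) after.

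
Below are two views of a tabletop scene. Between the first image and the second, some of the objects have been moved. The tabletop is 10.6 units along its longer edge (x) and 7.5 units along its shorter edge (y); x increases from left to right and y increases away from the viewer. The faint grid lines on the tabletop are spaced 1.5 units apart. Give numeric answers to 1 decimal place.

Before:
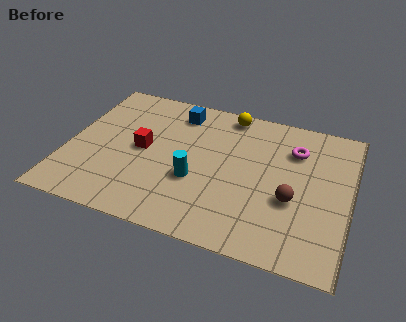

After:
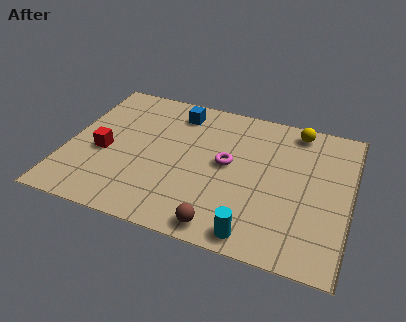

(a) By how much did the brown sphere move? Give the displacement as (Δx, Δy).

(-2.4, -2.1)

The brown sphere was at about (8.5, 2.9) and moved to about (6.1, 0.8).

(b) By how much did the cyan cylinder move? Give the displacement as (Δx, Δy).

(2.4, -2.0)

The cyan cylinder was at about (4.9, 2.8) and moved to about (7.3, 0.8).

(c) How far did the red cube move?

1.5

The red cube moved from about (2.8, 3.8) to (1.4, 3.2), a distance of √(1.4² + 0.6²) ≈ 1.5.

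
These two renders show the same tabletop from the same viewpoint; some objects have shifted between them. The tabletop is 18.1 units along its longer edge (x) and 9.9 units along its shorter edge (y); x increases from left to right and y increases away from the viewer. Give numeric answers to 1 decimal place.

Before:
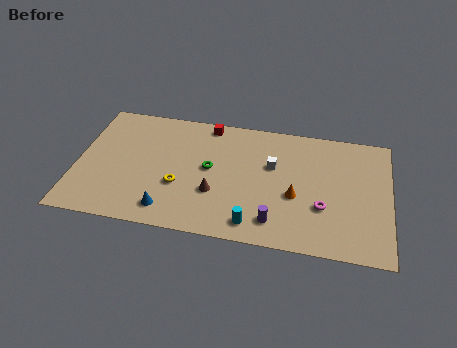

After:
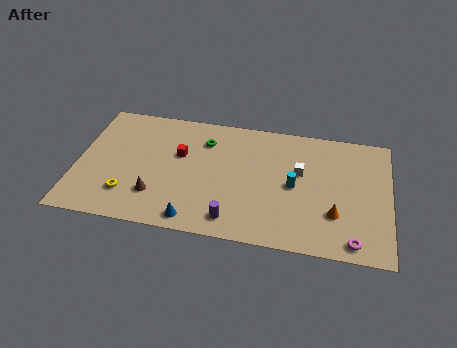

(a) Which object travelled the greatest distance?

the cyan cylinder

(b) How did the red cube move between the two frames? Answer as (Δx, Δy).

(-1.5, -2.8)

The red cube started near (7.4, 8.9) and ended near (5.9, 6.1).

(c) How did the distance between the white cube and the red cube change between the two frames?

+2.3

The distance was about 4.7 in the first image and 7.0 in the second, so they moved 2.3 units further apart.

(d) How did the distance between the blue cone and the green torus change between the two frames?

+2.1

The distance was about 4.3 in the first image and 6.4 in the second, so they moved 2.1 units further apart.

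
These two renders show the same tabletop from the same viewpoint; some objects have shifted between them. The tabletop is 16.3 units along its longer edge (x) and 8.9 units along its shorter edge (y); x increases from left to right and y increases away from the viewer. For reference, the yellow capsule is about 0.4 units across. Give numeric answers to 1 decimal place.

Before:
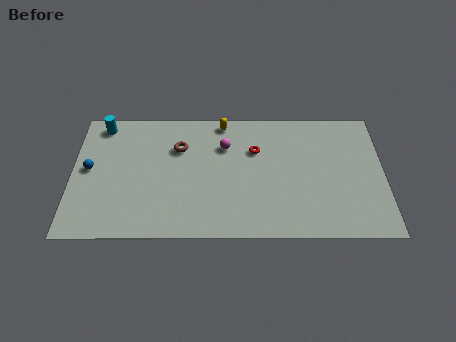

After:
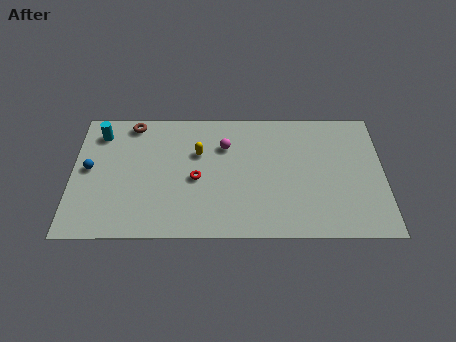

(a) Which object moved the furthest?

the red torus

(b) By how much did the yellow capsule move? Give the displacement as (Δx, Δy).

(-1.3, -2.2)

The yellow capsule was at about (7.9, 8.0) and moved to about (6.6, 5.8).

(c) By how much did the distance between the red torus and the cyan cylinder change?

-2.3

Before: roughly 8.3 units apart; after: 6.0. That's 2.3 units closer together.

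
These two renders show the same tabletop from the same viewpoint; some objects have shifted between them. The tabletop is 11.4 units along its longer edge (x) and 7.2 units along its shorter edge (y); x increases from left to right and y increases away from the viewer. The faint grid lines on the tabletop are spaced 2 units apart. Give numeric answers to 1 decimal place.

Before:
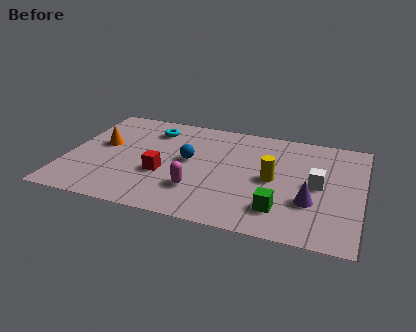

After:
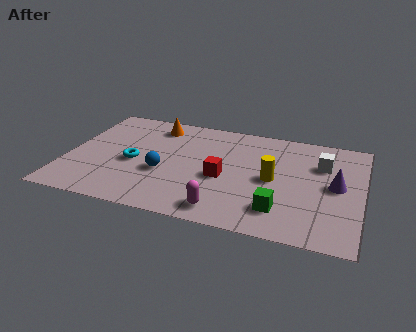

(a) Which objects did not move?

the green cube and the yellow cylinder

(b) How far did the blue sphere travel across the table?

1.4

The blue sphere was near (4.7, 3.9) before and (3.8, 2.8) after, so it travelled √(0.9² + 1.1²) ≈ 1.4 units.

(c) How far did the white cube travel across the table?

1.4

The white cube moved from about (9.7, 3.6) to (9.8, 5.0), a distance of √(0.1² + 1.4²) ≈ 1.4.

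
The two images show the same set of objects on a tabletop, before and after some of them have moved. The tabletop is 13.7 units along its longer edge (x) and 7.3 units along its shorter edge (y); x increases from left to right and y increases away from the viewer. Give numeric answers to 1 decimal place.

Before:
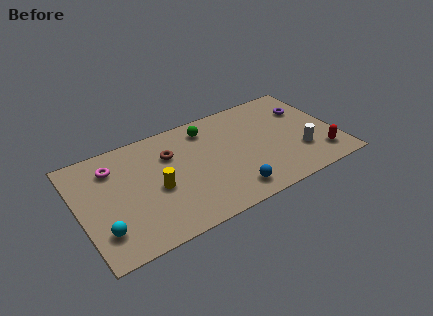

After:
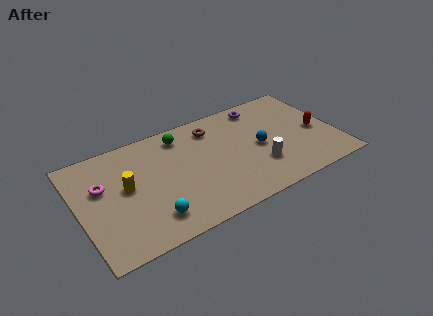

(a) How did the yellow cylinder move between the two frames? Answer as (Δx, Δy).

(-1.5, 0.8)

From the two frames, the yellow cylinder sits at roughly (4.0, 3.2) before and (2.5, 4.0) after.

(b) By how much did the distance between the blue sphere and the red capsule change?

-1.8

Before: roughly 4.9 units apart; after: 3.1. That's 1.8 units closer together.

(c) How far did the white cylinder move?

2.2

From (11.6, 2.2) to (9.4, 2.2), the white cylinder covered √(2.2² + 0.0²) ≈ 2.2 units.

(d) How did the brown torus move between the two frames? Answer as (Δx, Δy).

(2.4, 0.8)

The brown torus was at about (5.0, 5.1) and moved to about (7.4, 5.9).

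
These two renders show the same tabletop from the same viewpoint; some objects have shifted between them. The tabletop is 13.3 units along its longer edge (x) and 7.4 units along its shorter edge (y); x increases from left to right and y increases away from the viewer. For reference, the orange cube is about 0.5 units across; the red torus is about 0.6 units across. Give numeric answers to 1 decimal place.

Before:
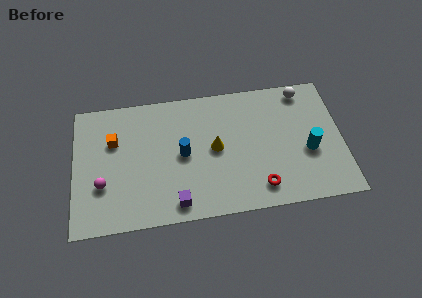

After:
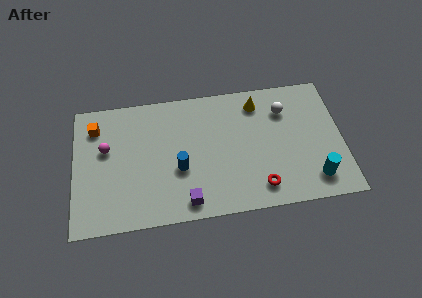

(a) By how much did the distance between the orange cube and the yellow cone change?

+3.0

They were about 5.1 units apart before and 8.1 after — 3.0 units further apart.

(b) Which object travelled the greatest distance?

the yellow cone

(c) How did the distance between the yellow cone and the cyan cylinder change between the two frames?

+0.7

Before: roughly 4.7 units apart; after: 5.4. That's 0.7 units further apart.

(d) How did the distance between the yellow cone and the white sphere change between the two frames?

-3.8

Before: roughly 5.2 units apart; after: 1.4. That's 3.8 units closer together.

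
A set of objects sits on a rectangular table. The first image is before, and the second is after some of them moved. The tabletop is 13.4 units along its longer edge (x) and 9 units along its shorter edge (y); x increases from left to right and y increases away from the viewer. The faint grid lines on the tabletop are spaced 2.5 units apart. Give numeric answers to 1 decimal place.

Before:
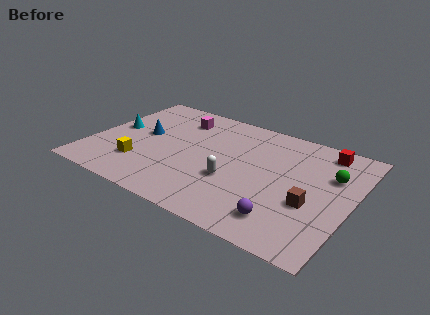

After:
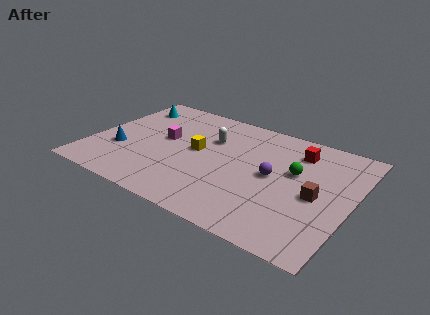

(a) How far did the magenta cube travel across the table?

2.1

From (4.0, 7.1) to (3.6, 5.0), the magenta cube covered √(0.4² + 2.1²) ≈ 2.1 units.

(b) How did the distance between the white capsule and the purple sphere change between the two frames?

+0.5

They were about 3.3 units apart before and 3.8 after — 0.5 units further apart.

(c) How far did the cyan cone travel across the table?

2.4

The cyan cone moved from about (1.0, 4.8) to (1.3, 7.2), a distance of √(0.3² + 2.4²) ≈ 2.4.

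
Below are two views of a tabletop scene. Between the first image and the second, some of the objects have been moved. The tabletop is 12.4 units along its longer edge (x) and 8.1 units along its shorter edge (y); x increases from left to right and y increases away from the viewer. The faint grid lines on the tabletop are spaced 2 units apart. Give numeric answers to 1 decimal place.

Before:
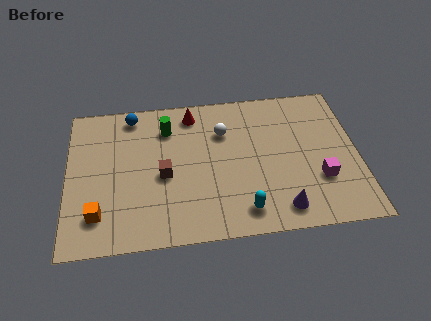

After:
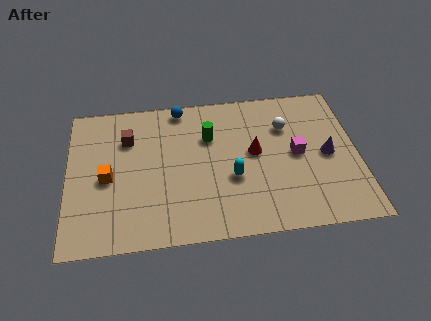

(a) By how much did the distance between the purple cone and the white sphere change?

-2.6

They were about 5.1 units apart before and 2.5 after — 2.6 units closer together.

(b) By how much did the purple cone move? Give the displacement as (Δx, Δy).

(2.1, 2.7)

The purple cone was at about (9.0, 1.2) and moved to about (11.1, 3.9).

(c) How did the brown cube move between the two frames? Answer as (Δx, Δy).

(-1.5, 2.2)

From the two frames, the brown cube sits at roughly (4.1, 3.6) before and (2.6, 5.8) after.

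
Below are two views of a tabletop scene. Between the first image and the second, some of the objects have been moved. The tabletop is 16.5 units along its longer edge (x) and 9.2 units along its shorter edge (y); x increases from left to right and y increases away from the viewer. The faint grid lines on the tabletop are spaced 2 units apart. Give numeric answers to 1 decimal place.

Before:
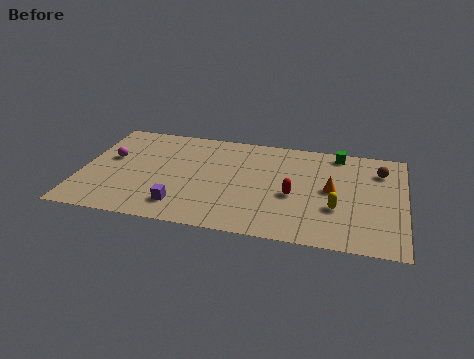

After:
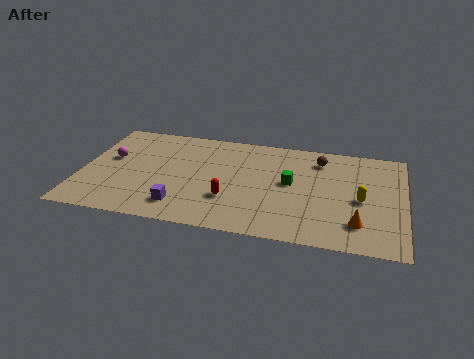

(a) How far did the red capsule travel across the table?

3.4

The red capsule moved from about (10.9, 3.9) to (7.7, 2.9), a distance of √(3.2² + 1.0²) ≈ 3.4.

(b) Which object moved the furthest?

the green cube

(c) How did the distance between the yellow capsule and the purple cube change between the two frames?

+1.4

Before: roughly 7.9 units apart; after: 9.3. That's 1.4 units further apart.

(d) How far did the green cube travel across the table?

3.9

The green cube was near (13.0, 8.2) before and (10.7, 5.0) after, so it travelled √(2.3² + 3.2²) ≈ 3.9 units.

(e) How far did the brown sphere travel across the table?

3.1

The brown sphere moved from about (15.2, 7.0) to (12.1, 7.4), a distance of √(3.1² + 0.4²) ≈ 3.1.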